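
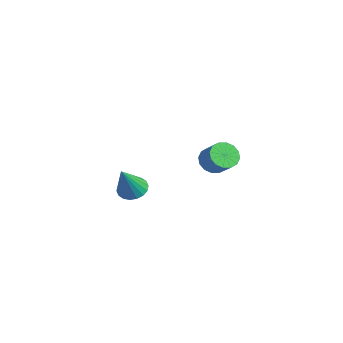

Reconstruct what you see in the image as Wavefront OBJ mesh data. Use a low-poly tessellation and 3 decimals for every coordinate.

v 1.618 -2.841 -1.08
v 2.089 -3.186 -1.43
v 2.162 -3.599 0.4
v 2.235 -2.931 -1.353
v 2.258 -2.659 -1.222
v 2.154 -2.423 -1.064
v 1.945 -2.27 -0.908
v 1.67 -2.23 -0.787
v 1.386 -2.311 -0.724
v 1.147 -2.497 -0.731
v 1.002 -2.751 -0.808
v 0.979 -3.023 -0.939
v 1.082 -3.259 -1.097
v 1.292 -3.412 -1.253
v 1.566 -3.452 -1.374
v 1.851 -3.372 -1.437
v -1.685 2.699 -2.483
v -1.314 3.111 -2.972
v -0.444 3.213 -2.227
v -0.815 2.801 -1.737
v -1.519 3.362 -2.767
v -0.649 3.464 -2.022
v -1.768 3.434 -2.486
v -0.899 3.536 -1.74
v -1.996 3.31 -2.204
v -1.126 3.412 -1.458
v -2.14 3.022 -1.996
v -1.27 3.124 -1.251
v -2.162 2.647 -1.919
v -1.292 2.749 -1.174
v -2.056 2.287 -1.993
v -1.186 2.389 -1.248
v -1.851 2.036 -2.198
v -0.981 2.138 -1.453
v -1.601 1.964 -2.48
v -0.732 2.066 -1.734
v -1.374 2.088 -2.762
v -0.504 2.19 -2.016
v -1.23 2.376 -2.969
v -0.36 2.478 -2.224
v -1.208 2.751 -3.046
v -0.338 2.853 -2.301
f 2 1 4
f 2 4 3
f 4 1 5
f 4 5 3
f 5 1 6
f 5 6 3
f 6 1 7
f 6 7 3
f 7 1 8
f 7 8 3
f 8 1 9
f 8 9 3
f 9 1 10
f 9 10 3
f 10 1 11
f 10 11 3
f 11 1 12
f 11 12 3
f 12 1 13
f 12 13 3
f 13 1 14
f 13 14 3
f 14 1 15
f 14 15 3
f 15 1 16
f 15 16 3
f 16 1 2
f 16 2 3
f 18 17 21
f 18 21 19
f 19 21 22
f 19 22 20
f 21 17 23
f 21 23 22
f 22 23 24
f 22 24 20
f 23 17 25
f 23 25 24
f 24 25 26
f 24 26 20
f 25 17 27
f 25 27 26
f 26 27 28
f 26 28 20
f 27 17 29
f 27 29 28
f 28 29 30
f 28 30 20
f 29 17 31
f 29 31 30
f 30 31 32
f 30 32 20
f 31 17 33
f 31 33 32
f 32 33 34
f 32 34 20
f 33 17 35
f 33 35 34
f 34 35 36
f 34 36 20
f 35 17 37
f 35 37 36
f 36 37 38
f 36 38 20
f 37 17 39
f 37 39 38
f 38 39 40
f 38 40 20
f 39 17 41
f 39 41 40
f 40 41 42
f 40 42 20
f 41 17 18
f 41 18 42
f 42 18 19
f 42 19 20



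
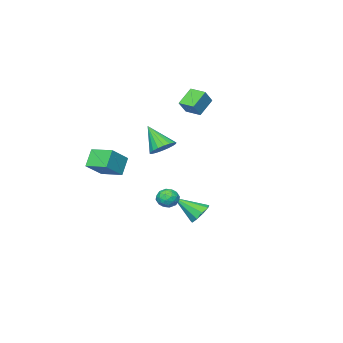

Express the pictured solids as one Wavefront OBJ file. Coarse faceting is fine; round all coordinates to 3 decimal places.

v 3.058 0.878 -1.537
v 3.391 0.555 -1.965
v 2.269 0.245 -1.675
v 2.602 -0.078 -2.103
v 2.766 -0.099 -1.494
v 3.253 0.292 -1.409
v 2.407 0.508 -2.231
v 2.894 0.899 -2.146
v 2.989 0.327 -2.394
v 3.211 -0.049 -1.938
v 2.449 0.849 -1.702
v 2.671 0.473 -1.246
v 3.294 0.772 -1.739
v 2.366 0.028 -1.901
v 2.462 0.015 -1.543
v 2.658 -0.174 -1.794
v 3.213 0.617 -1.412
v 3.409 0.428 -1.664
v 3.041 0.043 -1.386
v 2.251 0.372 -1.976
v 2.447 0.183 -2.228
v 3.002 0.974 -1.846
v 3.198 0.785 -2.097
v 2.619 0.757 -2.254
v 3.253 0.448 -2.243
v 2.789 0.076 -2.323
v 2.674 0.42 -2.399
v 2.961 0.65 -2.349
v 3.383 0.228 -1.975
v 2.92 -0.145 -2.055
v 3.016 -0.157 -1.698
v 3.302 0.073 -1.648
v 3.147 0.093 -2.227
v 2.74 0.945 -1.585
v 2.277 0.572 -1.665
v 2.358 0.727 -1.992
v 2.644 0.957 -1.942
v 2.871 0.724 -1.317
v 2.407 0.352 -1.397
v 2.699 0.15 -1.291
v 2.986 0.38 -1.241
v 2.513 0.707 -1.413
v -1.164 -1.154 -4.469
v -0.872 -1.506 -5.051
v -0.376 -2.286 -3.391
v -0.559 -1.14 -4.896
v -0.529 -0.781 -4.541
v -0.796 -0.596 -4.152
v -1.235 -0.673 -3.912
v -1.64 -0.975 -3.933
v -1.823 -1.361 -4.204
v -1.697 -1.65 -4.6
v -1.321 -1.708 -4.934
v 3.325 -3.783 -1.1
v 2.667 -4.038 -0.178
v 3.088 -2.518 -0.919
v 2.43 -2.772 0.002
v 4.49 -3.688 -0.242
v 3.832 -3.942 0.679
v 4.253 -2.422 -0.062
v 3.595 -2.677 0.86
v -3.914 -3.959 2.575
v -3.249 -3.837 3.339
v -4.01 -2.996 2.506
v -3.345 -2.875 3.269
v -2.975 -3.925 1.751
v -2.31 -3.804 2.514
v -3.071 -2.963 1.681
v -2.406 -2.841 2.445
v 0.299 -2.392 0.258
v 0.737 -1.9 0.657
v 0.321 -3.468 1.562
v 0.419 -1.805 0.741
v 0.077 -1.825 0.73
v -0.221 -1.958 0.625
v -0.416 -2.177 0.448
v -0.469 -2.439 0.233
v -0.371 -2.691 0.023
v -0.139 -2.884 -0.14
v 0.179 -2.98 -0.225
v 0.521 -2.959 -0.213
v 0.819 -2.826 -0.109
v 1.014 -2.607 0.069
v 1.067 -2.346 0.284
v 0.968 -2.093 0.494
f 1 38 17
f 38 12 41
f 17 41 6
f 38 41 17
f 1 17 13
f 17 6 18
f 13 18 2
f 17 18 13
f 1 13 22
f 13 2 23
f 22 23 8
f 13 23 22
f 1 22 34
f 22 8 37
f 34 37 11
f 22 37 34
f 1 34 38
f 34 11 42
f 38 42 12
f 34 42 38
f 2 18 29
f 18 6 32
f 29 32 10
f 18 32 29
f 6 41 19
f 41 12 40
f 19 40 5
f 41 40 19
f 12 42 39
f 42 11 35
f 39 35 3
f 42 35 39
f 11 37 36
f 37 8 24
f 36 24 7
f 37 24 36
f 8 23 28
f 23 2 25
f 28 25 9
f 23 25 28
f 4 30 16
f 30 10 31
f 16 31 5
f 30 31 16
f 4 16 14
f 16 5 15
f 14 15 3
f 16 15 14
f 4 14 21
f 14 3 20
f 21 20 7
f 14 20 21
f 4 21 26
f 21 7 27
f 26 27 9
f 21 27 26
f 4 26 30
f 26 9 33
f 30 33 10
f 26 33 30
f 5 31 19
f 31 10 32
f 19 32 6
f 31 32 19
f 3 15 39
f 15 5 40
f 39 40 12
f 15 40 39
f 7 20 36
f 20 3 35
f 36 35 11
f 20 35 36
f 9 27 28
f 27 7 24
f 28 24 8
f 27 24 28
f 10 33 29
f 33 9 25
f 29 25 2
f 33 25 29
f 44 43 46
f 44 46 45
f 46 43 47
f 46 47 45
f 47 43 48
f 47 48 45
f 48 43 49
f 48 49 45
f 49 43 50
f 49 50 45
f 50 43 51
f 50 51 45
f 51 43 52
f 51 52 45
f 52 43 53
f 52 53 45
f 53 43 44
f 53 44 45
f 55 57 54
f 58 55 54
f 54 57 56
f 56 58 54
f 55 61 57
f 59 55 58
f 59 61 55
f 57 61 56
f 60 58 56
f 56 61 60
f 60 59 58
f 61 59 60
f 63 65 62
f 66 63 62
f 62 65 64
f 64 66 62
f 63 69 65
f 67 63 66
f 67 69 63
f 65 69 64
f 68 66 64
f 64 69 68
f 68 67 66
f 69 67 68
f 71 70 73
f 71 73 72
f 73 70 74
f 73 74 72
f 74 70 75
f 74 75 72
f 75 70 76
f 75 76 72
f 76 70 77
f 76 77 72
f 77 70 78
f 77 78 72
f 78 70 79
f 78 79 72
f 79 70 80
f 79 80 72
f 80 70 81
f 80 81 72
f 81 70 82
f 81 82 72
f 82 70 83
f 82 83 72
f 83 70 84
f 83 84 72
f 84 70 85
f 84 85 72
f 85 70 71
f 85 71 72



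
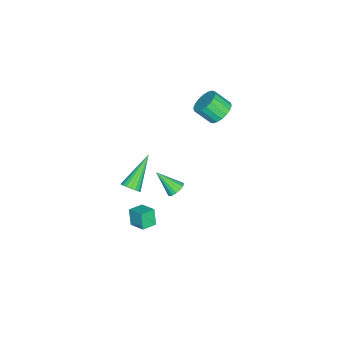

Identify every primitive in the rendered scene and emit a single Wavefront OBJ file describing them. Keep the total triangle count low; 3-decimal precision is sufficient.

v 3.826 1.191 0.002
v 4.172 1.115 0.422
v 2.234 1.529 1.378
v 4.188 1.356 0.382
v 4.132 1.564 0.266
v 4.016 1.698 0.098
v 3.861 1.732 -0.089
v 3.7 1.659 -0.258
v 3.563 1.493 -0.375
v 3.479 1.267 -0.418
v 3.463 1.026 -0.377
v 3.519 0.818 -0.261
v 3.635 0.684 -0.093
v 3.79 0.65 0.094
v 3.951 0.723 0.263
v 4.088 0.889 0.38
v -0.226 2.055 -3.842
v 0.035 2.378 -3.481
v -0.274 0.925 -2.798
v -0.219 2.428 -3.438
v -0.476 2.394 -3.488
v -0.675 2.281 -3.619
v -0.771 2.117 -3.801
v -0.742 1.939 -3.992
v -0.595 1.787 -4.149
v -0.364 1.697 -4.236
v -0.101 1.689 -4.233
v 0.134 1.765 -4.14
v 0.286 1.907 -3.979
v 0.321 2.083 -3.787
v 0.23 2.253 -3.607
v -0.951 4.168 2.851
v -0.235 4.026 2.577
v -0.092 3.21 3.375
v -0.809 3.352 3.649
v -0.179 4.27 2.817
v -0.036 3.454 3.615
v -0.276 4.494 3.064
v -0.133 3.678 3.861
v -0.506 4.654 3.269
v -0.363 3.838 4.066
v -0.825 4.717 3.391
v -0.682 3.901 4.188
v -1.169 4.672 3.406
v -1.026 3.855 4.203
v -1.47 4.527 3.311
v -1.327 3.71 4.108
v -1.668 4.31 3.125
v -1.525 3.494 3.923
v -1.724 4.066 2.885
v -1.581 3.25 3.683
v -1.627 3.842 2.639
v -1.484 3.026 3.436
v -1.397 3.682 2.434
v -1.254 2.866 3.231
v -1.078 3.619 2.312
v -0.935 2.803 3.109
v -0.734 3.665 2.297
v -0.591 2.848 3.094
v -0.433 3.81 2.392
v -0.29 2.993 3.189
v 3.442 1.718 -2.899
v 3.138 1.509 -1.992
v 3.843 2.54 -2.575
v 3.539 2.331 -1.668
v 4.161 1.309 -2.752
v 3.857 1.1 -1.845
v 4.562 2.131 -2.428
v 4.258 1.922 -1.521
f 2 1 4
f 2 4 3
f 4 1 5
f 4 5 3
f 5 1 6
f 5 6 3
f 6 1 7
f 6 7 3
f 7 1 8
f 7 8 3
f 8 1 9
f 8 9 3
f 9 1 10
f 9 10 3
f 10 1 11
f 10 11 3
f 11 1 12
f 11 12 3
f 12 1 13
f 12 13 3
f 13 1 14
f 13 14 3
f 14 1 15
f 14 15 3
f 15 1 16
f 15 16 3
f 16 1 2
f 16 2 3
f 18 17 20
f 18 20 19
f 20 17 21
f 20 21 19
f 21 17 22
f 21 22 19
f 22 17 23
f 22 23 19
f 23 17 24
f 23 24 19
f 24 17 25
f 24 25 19
f 25 17 26
f 25 26 19
f 26 17 27
f 26 27 19
f 27 17 28
f 27 28 19
f 28 17 29
f 28 29 19
f 29 17 30
f 29 30 19
f 30 17 31
f 30 31 19
f 31 17 18
f 31 18 19
f 33 32 36
f 33 36 34
f 34 36 37
f 34 37 35
f 36 32 38
f 36 38 37
f 37 38 39
f 37 39 35
f 38 32 40
f 38 40 39
f 39 40 41
f 39 41 35
f 40 32 42
f 40 42 41
f 41 42 43
f 41 43 35
f 42 32 44
f 42 44 43
f 43 44 45
f 43 45 35
f 44 32 46
f 44 46 45
f 45 46 47
f 45 47 35
f 46 32 48
f 46 48 47
f 47 48 49
f 47 49 35
f 48 32 50
f 48 50 49
f 49 50 51
f 49 51 35
f 50 32 52
f 50 52 51
f 51 52 53
f 51 53 35
f 52 32 54
f 52 54 53
f 53 54 55
f 53 55 35
f 54 32 56
f 54 56 55
f 55 56 57
f 55 57 35
f 56 32 58
f 56 58 57
f 57 58 59
f 57 59 35
f 58 32 60
f 58 60 59
f 59 60 61
f 59 61 35
f 60 32 33
f 60 33 61
f 61 33 34
f 61 34 35
f 63 65 62
f 66 63 62
f 62 65 64
f 64 66 62
f 63 69 65
f 67 63 66
f 67 69 63
f 65 69 64
f 68 66 64
f 64 69 68
f 68 67 66
f 69 67 68



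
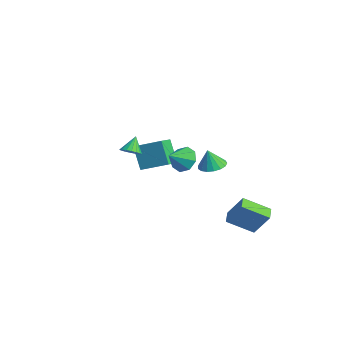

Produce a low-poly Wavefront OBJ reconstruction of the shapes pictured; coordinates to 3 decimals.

v 2.783 0.664 1.177
v 3.097 0.332 0.473
v 3.137 -0.284 1.783
v 3.526 0.693 0.787
v 3.52 1.037 1.33
v 3.082 1.163 1.784
v 2.468 0.997 1.882
v 2.039 0.636 1.567
v 2.046 0.291 1.024
v 2.484 0.166 0.571
v -3.017 0.928 -2.279
v -3.834 0.822 -0.861
v -1.975 2.152 -1.587
v -2.792 2.046 -0.169
v -2.348 0.174 -1.951
v -3.165 0.068 -0.533
v -1.306 1.398 -1.259
v -2.123 1.292 0.159
v 2.782 -2.186 2.228
v 3.13 -2.522 2.567
v 2.378 -1.754 3.072
v 3.276 -2.307 2.527
v 3.325 -2.069 2.428
v 3.266 -1.854 2.29
v 3.111 -1.704 2.139
v 2.891 -1.65 2.006
v 2.65 -1.702 1.917
v 2.434 -1.85 1.89
v 2.288 -2.065 1.929
v 2.239 -2.303 2.028
v 2.298 -2.518 2.167
v 2.453 -2.668 2.317
v 2.673 -2.722 2.45
v 2.914 -2.669 2.539
v 3.514 4.376 -3.895
v 3.034 3 -3.058
v 4.208 4.94 -2.568
v 3.728 3.565 -1.732
v 4.232 3.995 -4.108
v 3.752 2.62 -3.272
v 4.926 4.56 -2.782
v 4.446 3.184 -1.945
v -0.91 3.752 -1.568
v -0.131 3.536 -1.608
v -0.93 3.468 -0.392
v -0.118 3.912 -1.516
v -0.287 4.252 -1.437
v -0.598 4.478 -1.387
v -0.981 4.537 -1.379
v -1.348 4.416 -1.414
v -1.615 4.144 -1.485
v -1.72 3.781 -1.574
v -1.64 3.413 -1.662
v -1.392 3.121 -1.729
v -1.035 2.975 -1.758
v -0.648 3.006 -1.744
v -0.322 3.209 -1.69
f 2 1 4
f 2 4 3
f 4 1 5
f 4 5 3
f 5 1 6
f 5 6 3
f 6 1 7
f 6 7 3
f 7 1 8
f 7 8 3
f 8 1 9
f 8 9 3
f 9 1 10
f 9 10 3
f 10 1 2
f 10 2 3
f 12 14 11
f 15 12 11
f 11 14 13
f 13 15 11
f 12 18 14
f 16 12 15
f 16 18 12
f 14 18 13
f 17 15 13
f 13 18 17
f 17 16 15
f 18 16 17
f 20 19 22
f 20 22 21
f 22 19 23
f 22 23 21
f 23 19 24
f 23 24 21
f 24 19 25
f 24 25 21
f 25 19 26
f 25 26 21
f 26 19 27
f 26 27 21
f 27 19 28
f 27 28 21
f 28 19 29
f 28 29 21
f 29 19 30
f 29 30 21
f 30 19 31
f 30 31 21
f 31 19 32
f 31 32 21
f 32 19 33
f 32 33 21
f 33 19 34
f 33 34 21
f 34 19 20
f 34 20 21
f 36 38 35
f 39 36 35
f 35 38 37
f 37 39 35
f 36 42 38
f 40 36 39
f 40 42 36
f 38 42 37
f 41 39 37
f 37 42 41
f 41 40 39
f 42 40 41
f 44 43 46
f 44 46 45
f 46 43 47
f 46 47 45
f 47 43 48
f 47 48 45
f 48 43 49
f 48 49 45
f 49 43 50
f 49 50 45
f 50 43 51
f 50 51 45
f 51 43 52
f 51 52 45
f 52 43 53
f 52 53 45
f 53 43 54
f 53 54 45
f 54 43 55
f 54 55 45
f 55 43 56
f 55 56 45
f 56 43 57
f 56 57 45
f 57 43 44
f 57 44 45



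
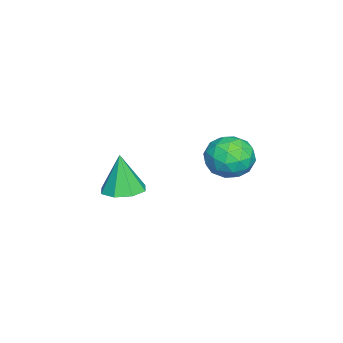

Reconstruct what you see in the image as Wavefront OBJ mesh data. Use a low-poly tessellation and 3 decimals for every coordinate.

v -2.85 -2.822 -2.76
v -2.084 -2.219 -2.589
v -3.11 -3.038 -0.84
v -2.741 -1.846 -2.636
v -3.463 -2.044 -2.755
v -3.825 -2.698 -2.878
v -3.617 -3.424 -2.932
v -2.959 -3.798 -2.885
v -2.238 -3.6 -2.765
v -1.875 -2.946 -2.643
v -2.003 2.801 0.249
v -1.207 2.878 1.025
v -1.933 1.002 0.355
v -1.137 1.079 1.131
v -2.179 1.398 1.367
v -2.222 2.509 1.302
v -0.918 1.371 0.078
v -0.961 2.482 0.013
v -0.537 1.994 0.92
v -1.316 2.01 1.717
v -1.824 1.87 -0.337
v -2.603 1.886 0.46
v -1.611 2.997 0.628
v -1.529 0.883 0.752
v -2.141 1.07 0.891
v -1.674 1.115 1.347
v -2.208 2.781 0.79
v -1.74 2.826 1.247
v -2.311 1.956 1.448
v -1.4 1.054 0.133
v -0.932 1.099 0.59
v -1.466 2.765 0.033
v -0.999 2.81 0.489
v -0.829 1.924 -0.068
v -0.749 2.523 1.022
v -0.708 1.465 1.085
v -0.579 1.637 0.466
v -0.605 2.29 0.427
v -1.207 2.533 1.491
v -1.166 1.475 1.553
v -1.779 1.663 1.692
v -1.804 2.316 1.653
v -0.813 2.013 1.429
v -1.974 2.405 -0.173
v -1.933 1.347 -0.111
v -1.336 1.564 -0.273
v -1.361 2.217 -0.312
v -2.432 2.415 0.295
v -2.391 1.357 0.358
v -2.535 1.59 0.953
v -2.561 2.243 0.914
v -2.327 1.867 -0.049
f 2 1 4
f 2 4 3
f 4 1 5
f 4 5 3
f 5 1 6
f 5 6 3
f 6 1 7
f 6 7 3
f 7 1 8
f 7 8 3
f 8 1 9
f 8 9 3
f 9 1 10
f 9 10 3
f 10 1 2
f 10 2 3
f 11 48 27
f 48 22 51
f 27 51 16
f 48 51 27
f 11 27 23
f 27 16 28
f 23 28 12
f 27 28 23
f 11 23 32
f 23 12 33
f 32 33 18
f 23 33 32
f 11 32 44
f 32 18 47
f 44 47 21
f 32 47 44
f 11 44 48
f 44 21 52
f 48 52 22
f 44 52 48
f 12 28 39
f 28 16 42
f 39 42 20
f 28 42 39
f 16 51 29
f 51 22 50
f 29 50 15
f 51 50 29
f 22 52 49
f 52 21 45
f 49 45 13
f 52 45 49
f 21 47 46
f 47 18 34
f 46 34 17
f 47 34 46
f 18 33 38
f 33 12 35
f 38 35 19
f 33 35 38
f 14 40 26
f 40 20 41
f 26 41 15
f 40 41 26
f 14 26 24
f 26 15 25
f 24 25 13
f 26 25 24
f 14 24 31
f 24 13 30
f 31 30 17
f 24 30 31
f 14 31 36
f 31 17 37
f 36 37 19
f 31 37 36
f 14 36 40
f 36 19 43
f 40 43 20
f 36 43 40
f 15 41 29
f 41 20 42
f 29 42 16
f 41 42 29
f 13 25 49
f 25 15 50
f 49 50 22
f 25 50 49
f 17 30 46
f 30 13 45
f 46 45 21
f 30 45 46
f 19 37 38
f 37 17 34
f 38 34 18
f 37 34 38
f 20 43 39
f 43 19 35
f 39 35 12
f 43 35 39



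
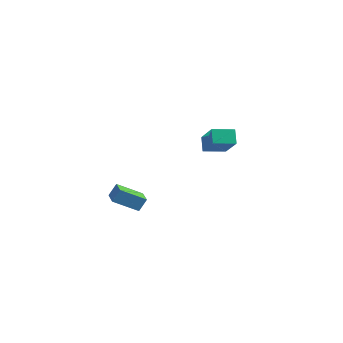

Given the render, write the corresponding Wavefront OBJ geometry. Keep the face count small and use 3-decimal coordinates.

v -0.693 -4.975 0.46
v -0.469 -4.582 1.261
v -1.778 -4.13 0.349
v -1.555 -3.737 1.15
v 0.255 -3.863 -0.35
v 0.478 -3.47 0.451
v -0.831 -3.018 -0.461
v -0.607 -2.625 0.34
v -0.987 2.825 1.89
v 0.516 1.974 3.153
v -1.468 3.259 2.754
v 0.035 2.409 4.017
v -0.215 3.971 1.743
v 1.288 3.121 3.006
v -0.696 4.406 2.607
v 0.807 3.555 3.87
f 2 4 1
f 5 2 1
f 1 4 3
f 3 5 1
f 2 8 4
f 6 2 5
f 6 8 2
f 4 8 3
f 7 5 3
f 3 8 7
f 7 6 5
f 8 6 7
f 10 12 9
f 13 10 9
f 9 12 11
f 11 13 9
f 10 16 12
f 14 10 13
f 14 16 10
f 12 16 11
f 15 13 11
f 11 16 15
f 15 14 13
f 16 14 15



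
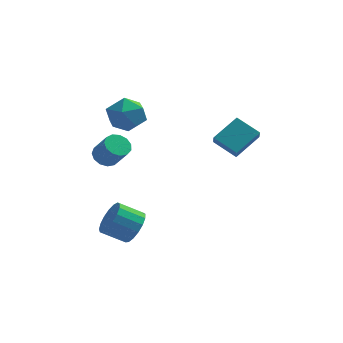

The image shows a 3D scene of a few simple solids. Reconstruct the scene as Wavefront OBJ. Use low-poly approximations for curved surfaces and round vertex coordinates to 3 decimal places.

v -2.206 -2.617 -3.082
v -1.77 -3.262 -2.455
v -2.999 -3.369 -1.711
v -3.434 -2.723 -2.338
v -1.687 -2.835 -2.255
v -2.915 -2.942 -1.512
v -1.722 -2.358 -2.246
v -2.951 -2.465 -1.502
v -1.869 -1.94 -2.427
v -3.097 -2.047 -1.684
v -2.092 -1.677 -2.759
v -3.321 -1.784 -2.015
v -2.342 -1.629 -3.165
v -3.57 -1.736 -2.421
v -2.56 -1.808 -3.551
v -3.789 -1.915 -2.808
v -2.697 -2.172 -3.83
v -3.926 -2.279 -3.087
v -2.722 -2.637 -3.938
v -3.951 -2.744 -3.194
v -2.628 -3.098 -3.849
v -3.857 -3.205 -3.106
v -2.438 -3.449 -3.585
v -3.666 -3.556 -2.841
v -2.194 -3.609 -3.205
v -3.423 -3.716 -2.462
v -1.953 -3.541 -2.797
v -3.182 -3.648 -2.054
v -2.512 3.78 2.21
v -2.092 3.09 1.339
v -4.148 2.77 2.221
v -3.728 2.08 1.35
v -3.252 2.02 2.437
v -2.241 2.645 2.43
v -3.999 3.215 1.13
v -2.988 3.84 1.123
v -3.011 2.741 0.671
v -2.549 2.002 1.479
v -3.691 3.858 2.081
v -3.229 3.119 2.889
v -3.858 -0.291 0.59
v -3.22 -0.244 0.218
v -2.524 -0.823 1.338
v -3.162 -0.869 1.71
v -3.26 0.114 0.428
v -2.564 -0.464 1.548
v -3.49 0.344 0.689
v -2.794 -0.235 1.809
v -3.837 0.372 0.919
v -3.141 -0.207 2.039
v -4.19 0.19 1.044
v -3.494 -0.389 2.164
v -4.438 -0.145 1.026
v -3.742 -0.724 2.146
v -4.502 -0.526 0.868
v -3.806 -1.104 1.989
v -4.361 -0.832 0.623
v -3.665 -1.411 1.743
v -4.061 -0.967 0.367
v -3.365 -1.545 1.487
v -3.696 -0.886 0.182
v -3 -1.465 1.302
v -3.383 -0.617 0.126
v -2.687 -1.195 1.246
v 1.276 3.512 -0.39
v 1.316 2.976 0.229
v 2.411 4.633 0.507
v 2.451 4.096 1.126
v 2.489 2.824 -1.066
v 2.529 2.287 -0.447
v 3.624 3.944 -0.169
v 3.664 3.408 0.45
f 2 1 5
f 2 5 3
f 3 5 6
f 3 6 4
f 5 1 7
f 5 7 6
f 6 7 8
f 6 8 4
f 7 1 9
f 7 9 8
f 8 9 10
f 8 10 4
f 9 1 11
f 9 11 10
f 10 11 12
f 10 12 4
f 11 1 13
f 11 13 12
f 12 13 14
f 12 14 4
f 13 1 15
f 13 15 14
f 14 15 16
f 14 16 4
f 15 1 17
f 15 17 16
f 16 17 18
f 16 18 4
f 17 1 19
f 17 19 18
f 18 19 20
f 18 20 4
f 19 1 21
f 19 21 20
f 20 21 22
f 20 22 4
f 21 1 23
f 21 23 22
f 22 23 24
f 22 24 4
f 23 1 25
f 23 25 24
f 24 25 26
f 24 26 4
f 25 1 27
f 25 27 26
f 26 27 28
f 26 28 4
f 27 1 2
f 27 2 28
f 28 2 3
f 28 3 4
f 29 40 34
f 29 34 30
f 29 30 36
f 29 36 39
f 29 39 40
f 30 34 38
f 34 40 33
f 40 39 31
f 39 36 35
f 36 30 37
f 32 38 33
f 32 33 31
f 32 31 35
f 32 35 37
f 32 37 38
f 33 38 34
f 31 33 40
f 35 31 39
f 37 35 36
f 38 37 30
f 42 41 45
f 42 45 43
f 43 45 46
f 43 46 44
f 45 41 47
f 45 47 46
f 46 47 48
f 46 48 44
f 47 41 49
f 47 49 48
f 48 49 50
f 48 50 44
f 49 41 51
f 49 51 50
f 50 51 52
f 50 52 44
f 51 41 53
f 51 53 52
f 52 53 54
f 52 54 44
f 53 41 55
f 53 55 54
f 54 55 56
f 54 56 44
f 55 41 57
f 55 57 56
f 56 57 58
f 56 58 44
f 57 41 59
f 57 59 58
f 58 59 60
f 58 60 44
f 59 41 61
f 59 61 60
f 60 61 62
f 60 62 44
f 61 41 63
f 61 63 62
f 62 63 64
f 62 64 44
f 63 41 42
f 63 42 64
f 64 42 43
f 64 43 44
f 66 68 65
f 69 66 65
f 65 68 67
f 67 69 65
f 66 72 68
f 70 66 69
f 70 72 66
f 68 72 67
f 71 69 67
f 67 72 71
f 71 70 69
f 72 70 71



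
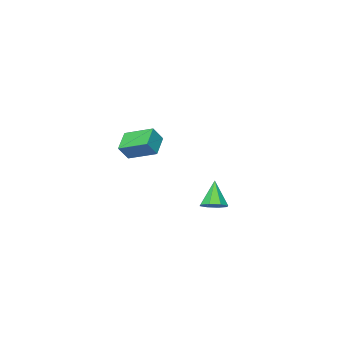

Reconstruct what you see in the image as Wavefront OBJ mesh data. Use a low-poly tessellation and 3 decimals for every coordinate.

v -2.441 -3.578 1.341
v -2.943 -2.382 1.842
v -1.651 -3.05 0.873
v -2.152 -1.854 1.373
v -1.988 -3.666 2.007
v -2.489 -2.47 2.507
v -1.197 -3.138 1.538
v -1.699 -1.942 2.039
v -1.237 2.459 0.296
v -0.944 1.977 0.207
v -1.743 1.961 1.324
v -0.725 2.263 0.453
v -0.805 2.663 0.607
v -1.138 2.944 0.578
v -1.529 2.94 0.384
v -1.748 2.654 0.138
v -1.668 2.254 -0.016
v -1.335 1.974 0.013
f 2 4 1
f 5 2 1
f 1 4 3
f 3 5 1
f 2 8 4
f 6 2 5
f 6 8 2
f 4 8 3
f 7 5 3
f 3 8 7
f 7 6 5
f 8 6 7
f 10 9 12
f 10 12 11
f 12 9 13
f 12 13 11
f 13 9 14
f 13 14 11
f 14 9 15
f 14 15 11
f 15 9 16
f 15 16 11
f 16 9 17
f 16 17 11
f 17 9 18
f 17 18 11
f 18 9 10
f 18 10 11



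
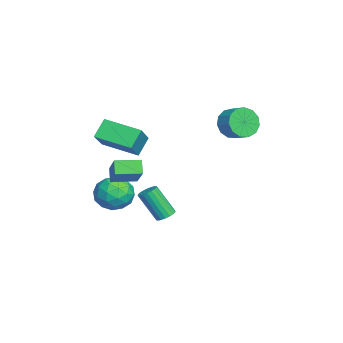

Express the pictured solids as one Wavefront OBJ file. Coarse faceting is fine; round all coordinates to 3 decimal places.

v -0.87 2.179 2.44
v -0.245 1.949 1.706
v 0.494 2.551 2.147
v -0.13 2.781 2.88
v -0.519 2.407 1.542
v 0.22 3.008 1.983
v -0.905 2.792 1.663
v -0.165 3.393 2.103
v -1.279 2.982 2.03
v -0.539 3.584 2.471
v -1.523 2.918 2.527
v -0.784 3.519 2.968
v -1.56 2.619 2.997
v -0.82 3.221 3.438
v -1.377 2.181 3.289
v -0.638 2.782 3.73
v -1.034 1.742 3.312
v -0.295 2.343 3.753
v -0.638 1.442 3.058
v 0.101 2.043 3.499
v -0.316 1.376 2.608
v 0.423 1.977 3.048
v -0.17 1.565 2.104
v 0.57 2.166 2.544
v -0.402 -3.631 -1.991
v 0.357 -3.322 -1.175
v 0.943 -4.578 -2.885
v 1.702 -4.269 -2.069
v 0.851 -5.01 -1.816
v 0.02 -4.425 -1.264
v 1.28 -3.475 -2.796
v 0.449 -2.89 -2.244
v 1.397 -3.226 -1.673
v 1.132 -4.175 -1.067
v 0.168 -3.725 -2.993
v -0.097 -4.674 -2.387
v -0.14 -3.394 -1.505
v 1.44 -4.506 -2.555
v 0.94 -4.942 -2.406
v 1.386 -4.761 -1.927
v -0.339 -4.042 -1.557
v 0.108 -3.86 -1.077
v 0.398 -4.852 -1.454
v 1.192 -4.04 -2.983
v 1.639 -3.858 -2.503
v -0.086 -3.139 -2.133
v 0.36 -2.958 -1.654
v 0.902 -3.048 -2.606
v 0.917 -3.155 -1.318
v 1.708 -3.712 -1.843
v 1.46 -3.245 -2.271
v 0.971 -2.901 -1.946
v 0.761 -3.713 -0.962
v 1.552 -4.27 -1.487
v 1.051 -4.705 -1.338
v 0.563 -4.361 -1.014
v 1.372 -3.656 -1.254
v -0.252 -3.63 -2.573
v 0.539 -4.187 -3.098
v 0.737 -3.539 -3.046
v 0.249 -3.195 -2.722
v -0.408 -4.188 -2.217
v 0.383 -4.745 -2.742
v 0.329 -4.999 -2.114
v -0.16 -4.655 -1.789
v -0.072 -4.244 -2.806
v 2.062 -1.221 -2.884
v 2.54 -1.007 -2.657
v 2.195 -1.966 -1.03
v 1.718 -2.179 -1.256
v 2.365 -0.835 -2.593
v 2.021 -1.794 -0.965
v 2.13 -0.739 -2.586
v 1.786 -1.698 -0.958
v 1.882 -0.739 -2.638
v 1.538 -1.698 -1.011
v 1.669 -0.834 -2.739
v 1.325 -1.793 -1.112
v 1.535 -1.005 -2.868
v 1.19 -1.964 -1.241
v 1.504 -1.219 -3.001
v 1.16 -2.178 -1.374
v 1.585 -1.434 -3.11
v 1.24 -2.393 -1.483
v 1.759 -1.606 -3.175
v 1.415 -2.565 -1.547
v 1.994 -1.702 -3.182
v 1.65 -2.661 -1.554
v 2.242 -1.702 -3.129
v 1.898 -2.661 -1.502
v 2.455 -1.607 -3.028
v 2.111 -2.566 -1.401
v 2.59 -1.436 -2.899
v 2.245 -2.395 -1.272
v 2.62 -1.222 -2.766
v 2.276 -2.181 -1.139
v 2.513 -4.032 -0.187
v 1.941 -4.096 0.492
v 2.281 -2.663 -0.253
v 1.708 -2.727 0.425
v 4.112 -3.693 1.195
v 3.539 -3.757 1.873
v 3.879 -2.324 1.128
v 3.307 -2.388 1.807
v -0.69 -4.079 2.218
v 0.709 -4.387 3.45
v 0.101 -2.158 1.799
v 1.501 -2.466 3.032
v 0.019 -4.574 1.288
v 1.419 -4.882 2.521
v 0.811 -2.653 0.87
v 2.21 -2.961 2.102
f 2 1 5
f 2 5 3
f 3 5 6
f 3 6 4
f 5 1 7
f 5 7 6
f 6 7 8
f 6 8 4
f 7 1 9
f 7 9 8
f 8 9 10
f 8 10 4
f 9 1 11
f 9 11 10
f 10 11 12
f 10 12 4
f 11 1 13
f 11 13 12
f 12 13 14
f 12 14 4
f 13 1 15
f 13 15 14
f 14 15 16
f 14 16 4
f 15 1 17
f 15 17 16
f 16 17 18
f 16 18 4
f 17 1 19
f 17 19 18
f 18 19 20
f 18 20 4
f 19 1 21
f 19 21 20
f 20 21 22
f 20 22 4
f 21 1 23
f 21 23 22
f 22 23 24
f 22 24 4
f 23 1 2
f 23 2 24
f 24 2 3
f 24 3 4
f 25 62 41
f 62 36 65
f 41 65 30
f 62 65 41
f 25 41 37
f 41 30 42
f 37 42 26
f 41 42 37
f 25 37 46
f 37 26 47
f 46 47 32
f 37 47 46
f 25 46 58
f 46 32 61
f 58 61 35
f 46 61 58
f 25 58 62
f 58 35 66
f 62 66 36
f 58 66 62
f 26 42 53
f 42 30 56
f 53 56 34
f 42 56 53
f 30 65 43
f 65 36 64
f 43 64 29
f 65 64 43
f 36 66 63
f 66 35 59
f 63 59 27
f 66 59 63
f 35 61 60
f 61 32 48
f 60 48 31
f 61 48 60
f 32 47 52
f 47 26 49
f 52 49 33
f 47 49 52
f 28 54 40
f 54 34 55
f 40 55 29
f 54 55 40
f 28 40 38
f 40 29 39
f 38 39 27
f 40 39 38
f 28 38 45
f 38 27 44
f 45 44 31
f 38 44 45
f 28 45 50
f 45 31 51
f 50 51 33
f 45 51 50
f 28 50 54
f 50 33 57
f 54 57 34
f 50 57 54
f 29 55 43
f 55 34 56
f 43 56 30
f 55 56 43
f 27 39 63
f 39 29 64
f 63 64 36
f 39 64 63
f 31 44 60
f 44 27 59
f 60 59 35
f 44 59 60
f 33 51 52
f 51 31 48
f 52 48 32
f 51 48 52
f 34 57 53
f 57 33 49
f 53 49 26
f 57 49 53
f 68 67 71
f 68 71 69
f 69 71 72
f 69 72 70
f 71 67 73
f 71 73 72
f 72 73 74
f 72 74 70
f 73 67 75
f 73 75 74
f 74 75 76
f 74 76 70
f 75 67 77
f 75 77 76
f 76 77 78
f 76 78 70
f 77 67 79
f 77 79 78
f 78 79 80
f 78 80 70
f 79 67 81
f 79 81 80
f 80 81 82
f 80 82 70
f 81 67 83
f 81 83 82
f 82 83 84
f 82 84 70
f 83 67 85
f 83 85 84
f 84 85 86
f 84 86 70
f 85 67 87
f 85 87 86
f 86 87 88
f 86 88 70
f 87 67 89
f 87 89 88
f 88 89 90
f 88 90 70
f 89 67 91
f 89 91 90
f 90 91 92
f 90 92 70
f 91 67 93
f 91 93 92
f 92 93 94
f 92 94 70
f 93 67 95
f 93 95 94
f 94 95 96
f 94 96 70
f 95 67 68
f 95 68 96
f 96 68 69
f 96 69 70
f 98 100 97
f 101 98 97
f 97 100 99
f 99 101 97
f 98 104 100
f 102 98 101
f 102 104 98
f 100 104 99
f 103 101 99
f 99 104 103
f 103 102 101
f 104 102 103
f 106 108 105
f 109 106 105
f 105 108 107
f 107 109 105
f 106 112 108
f 110 106 109
f 110 112 106
f 108 112 107
f 111 109 107
f 107 112 111
f 111 110 109
f 112 110 111



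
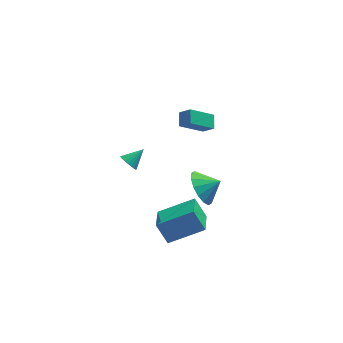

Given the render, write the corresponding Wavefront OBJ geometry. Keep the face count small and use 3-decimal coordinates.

v -0.356 3.179 -2.584
v 0.193 2.784 -1.99
v -0.224 3.98 -2.174
v 0.324 3.586 -1.579
v 1.016 3.494 -3.641
v 1.564 3.1 -3.046
v 1.147 4.296 -3.23
v 1.696 3.901 -2.636
v -0.271 -3.513 -0.953
v 0.242 -2.975 -1.736
v 0.691 -3.607 -0.387
v 0.07 -2.581 -1.379
v -0.193 -2.437 -0.907
v -0.477 -2.581 -0.448
v -0.706 -2.975 -0.124
v -0.818 -3.513 -0.022
v -0.784 -4.051 -0.169
v -0.612 -4.445 -0.526
v -0.349 -4.589 -0.998
v -0.065 -4.445 -1.458
v 0.164 -4.052 -1.782
v 0.276 -3.514 -1.884
v -3.423 1.336 -3.517
v -3.223 1.605 -4.015
v -2.517 1.804 -2.903
v -3.367 1.769 -3.929
v -3.518 1.867 -3.78
v -3.655 1.884 -3.591
v -3.757 1.818 -3.391
v -3.808 1.679 -3.21
v -3.8 1.487 -3.076
v -3.735 1.272 -3.009
v -3.622 1.067 -3.019
v -3.479 0.903 -3.106
v -3.327 0.805 -3.255
v -3.19 0.788 -3.444
v -3.088 0.854 -3.644
v -3.037 0.994 -3.825
v -3.045 1.186 -3.959
v -3.111 1.4 -4.026
v -2.142 -4.278 -4.746
v -2.678 -3.748 -3.614
v -1.83 -2.824 -5.279
v -2.366 -2.294 -4.147
v -0.194 -4.346 -3.793
v -0.73 -3.816 -2.661
v 0.118 -2.892 -4.326
v -0.418 -2.362 -3.194
f 2 4 1
f 5 2 1
f 1 4 3
f 3 5 1
f 2 8 4
f 6 2 5
f 6 8 2
f 4 8 3
f 7 5 3
f 3 8 7
f 7 6 5
f 8 6 7
f 10 9 12
f 10 12 11
f 12 9 13
f 12 13 11
f 13 9 14
f 13 14 11
f 14 9 15
f 14 15 11
f 15 9 16
f 15 16 11
f 16 9 17
f 16 17 11
f 17 9 18
f 17 18 11
f 18 9 19
f 18 19 11
f 19 9 20
f 19 20 11
f 20 9 21
f 20 21 11
f 21 9 22
f 21 22 11
f 22 9 10
f 22 10 11
f 24 23 26
f 24 26 25
f 26 23 27
f 26 27 25
f 27 23 28
f 27 28 25
f 28 23 29
f 28 29 25
f 29 23 30
f 29 30 25
f 30 23 31
f 30 31 25
f 31 23 32
f 31 32 25
f 32 23 33
f 32 33 25
f 33 23 34
f 33 34 25
f 34 23 35
f 34 35 25
f 35 23 36
f 35 36 25
f 36 23 37
f 36 37 25
f 37 23 38
f 37 38 25
f 38 23 39
f 38 39 25
f 39 23 40
f 39 40 25
f 40 23 24
f 40 24 25
f 42 44 41
f 45 42 41
f 41 44 43
f 43 45 41
f 42 48 44
f 46 42 45
f 46 48 42
f 44 48 43
f 47 45 43
f 43 48 47
f 47 46 45
f 48 46 47



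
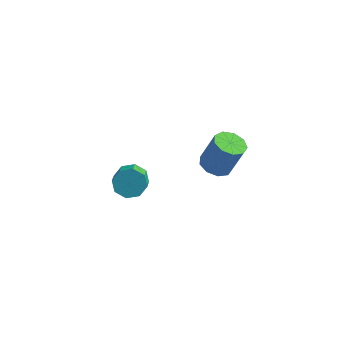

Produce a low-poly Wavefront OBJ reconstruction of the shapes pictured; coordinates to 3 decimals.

v -1.348 2.843 -2.983
v -0.72 3.136 -3.084
v -0.265 2.35 -2.538
v -0.892 2.057 -2.437
v -0.958 3.31 -2.637
v -0.502 2.524 -2.09
v -1.424 3.21 -2.392
v -0.968 2.424 -1.846
v -1.845 2.895 -2.493
v -1.39 2.109 -1.947
v -1.975 2.55 -2.882
v -1.52 1.764 -2.336
v -1.738 2.376 -3.33
v -1.282 1.59 -2.783
v -1.272 2.476 -3.574
v -0.816 1.69 -3.028
v -0.85 2.791 -3.473
v -0.395 2.005 -2.927
v 3.243 1.658 1.161
v 3.771 1.972 0.921
v 4.266 2.177 2.279
v 3.737 1.862 2.519
v 3.438 2.267 0.998
v 3.932 2.471 2.356
v 3.013 2.276 1.151
v 3.508 2.481 2.51
v 2.696 1.996 1.309
v 3.191 2.201 2.667
v 2.635 1.558 1.397
v 3.129 1.763 2.756
v 2.858 1.166 1.375
v 3.353 1.371 2.733
v 3.261 1.004 1.253
v 3.756 1.209 2.611
v 3.656 1.148 1.087
v 4.15 1.353 2.445
v 3.857 1.53 0.956
v 4.352 1.735 2.314
f 2 1 5
f 2 5 3
f 3 5 6
f 3 6 4
f 5 1 7
f 5 7 6
f 6 7 8
f 6 8 4
f 7 1 9
f 7 9 8
f 8 9 10
f 8 10 4
f 9 1 11
f 9 11 10
f 10 11 12
f 10 12 4
f 11 1 13
f 11 13 12
f 12 13 14
f 12 14 4
f 13 1 15
f 13 15 14
f 14 15 16
f 14 16 4
f 15 1 17
f 15 17 16
f 16 17 18
f 16 18 4
f 17 1 2
f 17 2 18
f 18 2 3
f 18 3 4
f 20 19 23
f 20 23 21
f 21 23 24
f 21 24 22
f 23 19 25
f 23 25 24
f 24 25 26
f 24 26 22
f 25 19 27
f 25 27 26
f 26 27 28
f 26 28 22
f 27 19 29
f 27 29 28
f 28 29 30
f 28 30 22
f 29 19 31
f 29 31 30
f 30 31 32
f 30 32 22
f 31 19 33
f 31 33 32
f 32 33 34
f 32 34 22
f 33 19 35
f 33 35 34
f 34 35 36
f 34 36 22
f 35 19 37
f 35 37 36
f 36 37 38
f 36 38 22
f 37 19 20
f 37 20 38
f 38 20 21
f 38 21 22



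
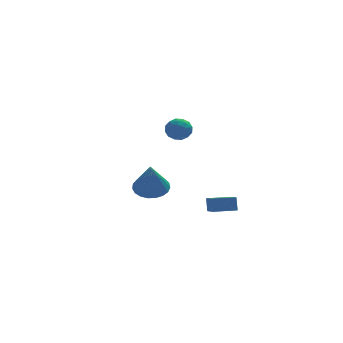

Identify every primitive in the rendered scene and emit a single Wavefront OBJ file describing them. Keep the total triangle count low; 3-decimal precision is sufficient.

v -2.075 -1.745 -1.1
v -1.274 -1.237 -0.754
v -2.245 -2.755 0.78
v -1.591 -0.984 -0.647
v -1.992 -0.862 -0.617
v -2.407 -0.893 -0.672
v -2.765 -1.071 -0.8
v -3.004 -1.366 -0.98
v -3.082 -1.726 -1.18
v -2.986 -2.09 -1.367
v -2.733 -2.394 -1.508
v -2.366 -2.586 -1.578
v -1.948 -2.633 -1.565
v -1.553 -2.526 -1.472
v -1.248 -2.284 -1.314
v -1.086 -1.949 -1.12
v -1.095 -1.578 -0.922
v -0.262 4.267 1.547
v 0.477 4.541 1.285
v -0.097 3.139 0.835
v 0.642 3.413 0.573
v 0.536 3.201 1.369
v 0.434 3.898 1.809
v -0.054 3.782 0.311
v -0.156 4.479 0.751
v 0.606 4.241 0.521
v 0.97 3.881 1.175
v -0.59 3.799 0.945
v -0.226 3.439 1.599
v 0.093 4.503 1.478
v 0.287 3.177 0.642
v 0.224 3.052 1.11
v 0.659 3.213 0.956
v 0.068 4.125 1.786
v 0.502 4.286 1.632
v 0.537 3.498 1.682
v -0.122 3.394 0.488
v 0.312 3.555 0.334
v -0.279 4.467 1.164
v 0.156 4.628 1.01
v -0.157 4.182 0.438
v 0.603 4.487 0.875
v 0.7 3.824 0.457
v 0.291 4.042 0.303
v 0.231 4.451 0.561
v 0.818 4.276 1.26
v 0.914 3.613 0.841
v 0.852 3.488 1.309
v 0.792 3.898 1.568
v 0.893 4.1 0.811
v -0.534 4.067 1.279
v -0.438 3.404 0.86
v -0.412 3.782 0.552
v -0.472 4.192 0.811
v -0.32 3.856 1.663
v -0.223 3.193 1.245
v 0.149 3.229 1.559
v 0.089 3.638 1.817
v -0.513 3.58 1.309
v 0.81 -4.448 -1.989
v 0.793 -4.136 -1.177
v 0.787 -2.749 -2.642
v 0.77 -2.437 -1.83
v 2.11 -4.423 -1.97
v 2.093 -4.111 -1.158
v 2.087 -2.724 -2.623
v 2.07 -2.412 -1.811
f 2 1 4
f 2 4 3
f 4 1 5
f 4 5 3
f 5 1 6
f 5 6 3
f 6 1 7
f 6 7 3
f 7 1 8
f 7 8 3
f 8 1 9
f 8 9 3
f 9 1 10
f 9 10 3
f 10 1 11
f 10 11 3
f 11 1 12
f 11 12 3
f 12 1 13
f 12 13 3
f 13 1 14
f 13 14 3
f 14 1 15
f 14 15 3
f 15 1 16
f 15 16 3
f 16 1 17
f 16 17 3
f 17 1 2
f 17 2 3
f 18 55 34
f 55 29 58
f 34 58 23
f 55 58 34
f 18 34 30
f 34 23 35
f 30 35 19
f 34 35 30
f 18 30 39
f 30 19 40
f 39 40 25
f 30 40 39
f 18 39 51
f 39 25 54
f 51 54 28
f 39 54 51
f 18 51 55
f 51 28 59
f 55 59 29
f 51 59 55
f 19 35 46
f 35 23 49
f 46 49 27
f 35 49 46
f 23 58 36
f 58 29 57
f 36 57 22
f 58 57 36
f 29 59 56
f 59 28 52
f 56 52 20
f 59 52 56
f 28 54 53
f 54 25 41
f 53 41 24
f 54 41 53
f 25 40 45
f 40 19 42
f 45 42 26
f 40 42 45
f 21 47 33
f 47 27 48
f 33 48 22
f 47 48 33
f 21 33 31
f 33 22 32
f 31 32 20
f 33 32 31
f 21 31 38
f 31 20 37
f 38 37 24
f 31 37 38
f 21 38 43
f 38 24 44
f 43 44 26
f 38 44 43
f 21 43 47
f 43 26 50
f 47 50 27
f 43 50 47
f 22 48 36
f 48 27 49
f 36 49 23
f 48 49 36
f 20 32 56
f 32 22 57
f 56 57 29
f 32 57 56
f 24 37 53
f 37 20 52
f 53 52 28
f 37 52 53
f 26 44 45
f 44 24 41
f 45 41 25
f 44 41 45
f 27 50 46
f 50 26 42
f 46 42 19
f 50 42 46
f 61 63 60
f 64 61 60
f 60 63 62
f 62 64 60
f 61 67 63
f 65 61 64
f 65 67 61
f 63 67 62
f 66 64 62
f 62 67 66
f 66 65 64
f 67 65 66



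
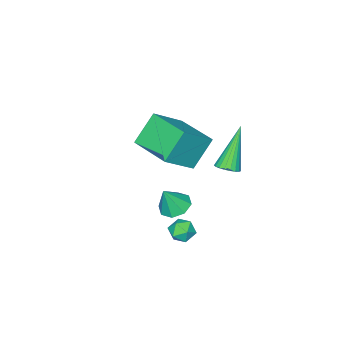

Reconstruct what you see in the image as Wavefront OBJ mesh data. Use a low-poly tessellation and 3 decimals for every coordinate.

v -4.343 -2.367 -1.505
v -2.831 -2.631 -0.318
v -4.012 -0.254 -1.458
v -2.5 -0.517 -0.271
v -3.28 -2.503 -2.889
v -1.768 -2.766 -1.702
v -2.949 -0.389 -2.842
v -1.437 -0.653 -1.655
v 1.993 3.142 -0.248
v 2.562 3.507 -0.467
v 2.507 2.998 0.848
v 2.182 3.827 -0.247
v 1.691 3.746 -0.028
v 1.377 3.311 0.062
v 1.424 2.778 -0.03
v 1.804 2.458 -0.25
v 2.295 2.539 -0.469
v 2.609 2.973 -0.559
v 0.585 2.506 -3.231
v 0.977 2.074 -3.497
v -0.237 1.966 -3.563
v 0.155 1.534 -3.829
v 0.116 1.581 -3.191
v 0.624 1.915 -2.985
v 0.116 2.125 -4.075
v 0.624 2.459 -3.869
v 0.687 1.838 -4.019
v 0.687 1.502 -3.472
v 0.053 2.538 -3.588
v 0.053 2.202 -3.041
v -1.15 3.1 0.155
v -0.804 2.683 0.297
v -2.21 2.86 2.045
v -0.693 2.869 0.382
v -0.661 3.095 0.429
v -0.714 3.322 0.428
v -0.842 3.51 0.38
v -1.023 3.628 0.293
v -1.226 3.654 0.183
v -1.416 3.585 0.067
v -1.56 3.431 -0.033
v -1.633 3.221 -0.101
v -1.622 2.989 -0.124
v -1.53 2.777 -0.099
v -1.372 2.621 -0.03
v -1.175 2.547 0.071
v -0.974 2.569 0.186
f 2 4 1
f 5 2 1
f 1 4 3
f 3 5 1
f 2 8 4
f 6 2 5
f 6 8 2
f 4 8 3
f 7 5 3
f 3 8 7
f 7 6 5
f 8 6 7
f 10 9 12
f 10 12 11
f 12 9 13
f 12 13 11
f 13 9 14
f 13 14 11
f 14 9 15
f 14 15 11
f 15 9 16
f 15 16 11
f 16 9 17
f 16 17 11
f 17 9 18
f 17 18 11
f 18 9 10
f 18 10 11
f 19 30 24
f 19 24 20
f 19 20 26
f 19 26 29
f 19 29 30
f 20 24 28
f 24 30 23
f 30 29 21
f 29 26 25
f 26 20 27
f 22 28 23
f 22 23 21
f 22 21 25
f 22 25 27
f 22 27 28
f 23 28 24
f 21 23 30
f 25 21 29
f 27 25 26
f 28 27 20
f 32 31 34
f 32 34 33
f 34 31 35
f 34 35 33
f 35 31 36
f 35 36 33
f 36 31 37
f 36 37 33
f 37 31 38
f 37 38 33
f 38 31 39
f 38 39 33
f 39 31 40
f 39 40 33
f 40 31 41
f 40 41 33
f 41 31 42
f 41 42 33
f 42 31 43
f 42 43 33
f 43 31 44
f 43 44 33
f 44 31 45
f 44 45 33
f 45 31 46
f 45 46 33
f 46 31 47
f 46 47 33
f 47 31 32
f 47 32 33



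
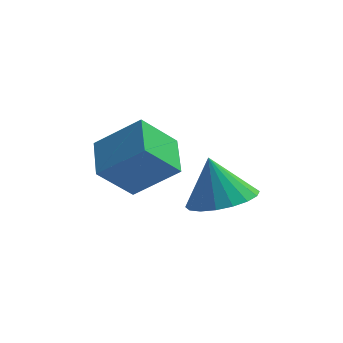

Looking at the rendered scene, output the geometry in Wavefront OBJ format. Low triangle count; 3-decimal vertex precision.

v -4.116 1.316 1.791
v -2.84 1.222 2.832
v -4.312 2.572 2.145
v -3.036 2.478 3.186
v -3.204 1.762 0.714
v -1.928 1.668 1.755
v -3.4 3.018 1.068
v -2.124 2.924 2.109
v -0.867 2.225 0.324
v 0.052 1.962 0.68
v -1.273 2.635 1.676
v 0.109 2.398 0.564
v -0.028 2.799 0.402
v -0.331 3.086 0.223
v -0.74 3.203 0.065
v -1.174 3.126 -0.042
v -1.548 2.871 -0.076
v -1.787 2.487 -0.031
v -1.843 2.052 0.084
v -1.707 1.651 0.246
v -1.404 1.363 0.425
v -0.995 1.246 0.583
v -0.56 1.323 0.69
v -0.187 1.579 0.724
f 2 4 1
f 5 2 1
f 1 4 3
f 3 5 1
f 2 8 4
f 6 2 5
f 6 8 2
f 4 8 3
f 7 5 3
f 3 8 7
f 7 6 5
f 8 6 7
f 10 9 12
f 10 12 11
f 12 9 13
f 12 13 11
f 13 9 14
f 13 14 11
f 14 9 15
f 14 15 11
f 15 9 16
f 15 16 11
f 16 9 17
f 16 17 11
f 17 9 18
f 17 18 11
f 18 9 19
f 18 19 11
f 19 9 20
f 19 20 11
f 20 9 21
f 20 21 11
f 21 9 22
f 21 22 11
f 22 9 23
f 22 23 11
f 23 9 24
f 23 24 11
f 24 9 10
f 24 10 11



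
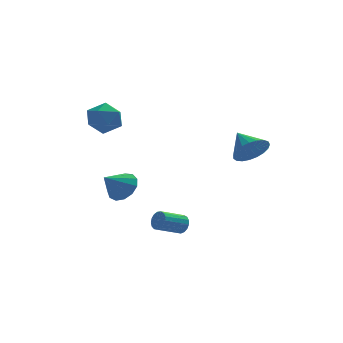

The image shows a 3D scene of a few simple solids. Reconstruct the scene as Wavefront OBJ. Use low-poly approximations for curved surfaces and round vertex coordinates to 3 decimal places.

v -1.217 1.328 -2.494
v -0.727 1.591 -1.825
v -2.103 0.772 -1.626
v -1.043 1.954 -1.916
v -1.415 2.119 -2.19
v -1.724 2.032 -2.56
v -1.872 1.722 -2.91
v -1.812 1.287 -3.128
v -1.563 0.865 -3.144
v -1.204 0.59 -2.955
v -0.85 0.55 -2.619
v -0.611 0.756 -2.243
v -0.566 1.145 -1.947
v 3.789 -3.897 1.589
v 4.13 -3.351 0.99
v 3.331 -2.863 2.271
v 3.795 -3.411 0.856
v 3.458 -3.555 0.849
v 3.179 -3.758 0.97
v 3.005 -3.986 1.198
v 2.967 -4.197 1.494
v 3.071 -4.357 1.806
v 3.298 -4.438 2.081
v 3.611 -4.425 2.271
v 3.954 -4.32 2.343
v 4.269 -4.143 2.285
v 4.5 -3.923 2.106
v 4.609 -3.698 1.838
v 4.576 -3.508 1.527
v 4.406 -3.386 1.227
v 0.902 -3.253 -2.923
v 1.179 -3.503 -2.575
v 0.114 -3.977 -2.069
v -0.162 -3.727 -2.417
v 1.133 -3.288 -2.469
v 0.069 -3.762 -1.964
v 1.034 -3.064 -2.468
v -0.03 -3.538 -1.962
v 0.905 -2.884 -2.57
v -0.159 -3.358 -2.065
v 0.776 -2.789 -2.754
v -0.289 -3.263 -2.248
v 0.675 -2.8 -2.976
v -0.389 -3.273 -2.47
v 0.626 -2.914 -3.186
v -0.438 -3.388 -2.68
v 0.641 -3.107 -3.335
v -0.423 -3.58 -2.83
v 0.715 -3.332 -3.391
v -0.349 -3.806 -2.885
v 0.832 -3.54 -3.339
v -0.232 -4.014 -2.833
v 0.966 -3.682 -3.191
v -0.099 -4.156 -2.686
v 1.084 -3.726 -2.982
v 0.02 -4.2 -2.477
v 1.161 -3.661 -2.76
v 0.097 -4.135 -2.254
v -2.595 1.879 1.272
v -2.071 2.349 1.905
v -1.909 0.571 1.675
v -1.385 1.041 2.308
v -2.316 0.938 2.447
v -2.74 1.746 2.198
v -1.24 1.174 1.382
v -1.664 1.982 1.133
v -1.234 1.913 1.973
v -1.899 1.767 2.631
v -2.081 1.153 0.949
v -2.746 1.007 1.607
f 2 1 4
f 2 4 3
f 4 1 5
f 4 5 3
f 5 1 6
f 5 6 3
f 6 1 7
f 6 7 3
f 7 1 8
f 7 8 3
f 8 1 9
f 8 9 3
f 9 1 10
f 9 10 3
f 10 1 11
f 10 11 3
f 11 1 12
f 11 12 3
f 12 1 13
f 12 13 3
f 13 1 2
f 13 2 3
f 15 14 17
f 15 17 16
f 17 14 18
f 17 18 16
f 18 14 19
f 18 19 16
f 19 14 20
f 19 20 16
f 20 14 21
f 20 21 16
f 21 14 22
f 21 22 16
f 22 14 23
f 22 23 16
f 23 14 24
f 23 24 16
f 24 14 25
f 24 25 16
f 25 14 26
f 25 26 16
f 26 14 27
f 26 27 16
f 27 14 28
f 27 28 16
f 28 14 29
f 28 29 16
f 29 14 30
f 29 30 16
f 30 14 15
f 30 15 16
f 32 31 35
f 32 35 33
f 33 35 36
f 33 36 34
f 35 31 37
f 35 37 36
f 36 37 38
f 36 38 34
f 37 31 39
f 37 39 38
f 38 39 40
f 38 40 34
f 39 31 41
f 39 41 40
f 40 41 42
f 40 42 34
f 41 31 43
f 41 43 42
f 42 43 44
f 42 44 34
f 43 31 45
f 43 45 44
f 44 45 46
f 44 46 34
f 45 31 47
f 45 47 46
f 46 47 48
f 46 48 34
f 47 31 49
f 47 49 48
f 48 49 50
f 48 50 34
f 49 31 51
f 49 51 50
f 50 51 52
f 50 52 34
f 51 31 53
f 51 53 52
f 52 53 54
f 52 54 34
f 53 31 55
f 53 55 54
f 54 55 56
f 54 56 34
f 55 31 57
f 55 57 56
f 56 57 58
f 56 58 34
f 57 31 32
f 57 32 58
f 58 32 33
f 58 33 34
f 59 70 64
f 59 64 60
f 59 60 66
f 59 66 69
f 59 69 70
f 60 64 68
f 64 70 63
f 70 69 61
f 69 66 65
f 66 60 67
f 62 68 63
f 62 63 61
f 62 61 65
f 62 65 67
f 62 67 68
f 63 68 64
f 61 63 70
f 65 61 69
f 67 65 66
f 68 67 60



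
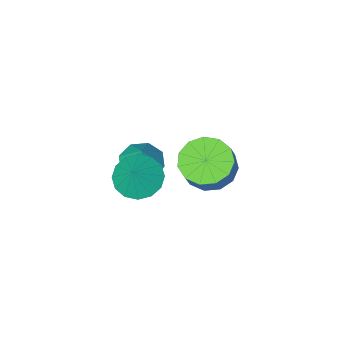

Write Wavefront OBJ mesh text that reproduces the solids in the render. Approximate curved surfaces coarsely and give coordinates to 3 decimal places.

v 3.477 0.082 3.28
v 3.856 0.709 2.792
v 3.923 0.498 4.16
v 3.453 0.882 2.914
v 3.056 0.841 3.135
v 2.773 0.597 3.394
v 2.678 0.215 3.623
v 2.797 -0.203 3.76
v 3.098 -0.544 3.768
v 3.501 -0.718 3.646
v 3.898 -0.677 3.426
v 4.182 -0.433 3.166
v 4.277 -0.05 2.938
v 4.158 0.367 2.801
v -0.49 -1.789 0.019
v 0.115 -2.596 0.076
v 0.554 -2.198 1.039
v -0.05 -1.391 0.981
v 0.402 -2.201 -0.217
v 0.841 -1.804 0.745
v 0.405 -1.676 -0.436
v 0.844 -1.279 0.526
v 0.125 -1.186 -0.51
v 0.564 -0.789 0.452
v -0.351 -0.888 -0.417
v 0.088 -0.491 0.546
v -0.87 -0.876 -0.185
v -0.431 -0.478 0.778
v -1.269 -1.153 0.112
v -0.83 -0.756 1.074
v -1.42 -1.632 0.379
v -0.981 -1.235 1.341
v -1.276 -2.161 0.531
v -0.837 -1.764 1.494
v -0.882 -2.572 0.521
v -0.443 -2.175 1.484
v -0.364 -2.734 0.352
v 0.075 -2.337 1.314
v 2.537 -1.331 2.386
v 3.091 -1.9 2.481
v 2.783 -0.909 3.494
v 3.321 -1.389 2.235
v 3.091 -0.843 2.078
v 2.537 -0.583 2.102
v 1.983 -0.762 2.292
v 1.754 -1.273 2.538
v 1.984 -1.819 2.695
v 2.538 -2.079 2.671
f 2 1 4
f 2 4 3
f 4 1 5
f 4 5 3
f 5 1 6
f 5 6 3
f 6 1 7
f 6 7 3
f 7 1 8
f 7 8 3
f 8 1 9
f 8 9 3
f 9 1 10
f 9 10 3
f 10 1 11
f 10 11 3
f 11 1 12
f 11 12 3
f 12 1 13
f 12 13 3
f 13 1 14
f 13 14 3
f 14 1 2
f 14 2 3
f 16 15 19
f 16 19 17
f 17 19 20
f 17 20 18
f 19 15 21
f 19 21 20
f 20 21 22
f 20 22 18
f 21 15 23
f 21 23 22
f 22 23 24
f 22 24 18
f 23 15 25
f 23 25 24
f 24 25 26
f 24 26 18
f 25 15 27
f 25 27 26
f 26 27 28
f 26 28 18
f 27 15 29
f 27 29 28
f 28 29 30
f 28 30 18
f 29 15 31
f 29 31 30
f 30 31 32
f 30 32 18
f 31 15 33
f 31 33 32
f 32 33 34
f 32 34 18
f 33 15 35
f 33 35 34
f 34 35 36
f 34 36 18
f 35 15 37
f 35 37 36
f 36 37 38
f 36 38 18
f 37 15 16
f 37 16 38
f 38 16 17
f 38 17 18
f 40 39 42
f 40 42 41
f 42 39 43
f 42 43 41
f 43 39 44
f 43 44 41
f 44 39 45
f 44 45 41
f 45 39 46
f 45 46 41
f 46 39 47
f 46 47 41
f 47 39 48
f 47 48 41
f 48 39 40
f 48 40 41



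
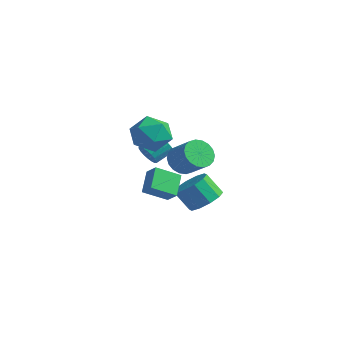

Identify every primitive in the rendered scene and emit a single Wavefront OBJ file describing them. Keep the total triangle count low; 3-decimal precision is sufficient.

v 1.028 -0.071 3.923
v 2.045 0.244 4.345
v 1.715 -1.744 3.515
v 2.732 -1.429 3.937
v 1.84 -1.575 4.641
v 1.415 -0.541 4.893
v 2.345 -0.959 2.967
v 1.92 0.075 3.219
v 2.859 -0.305 3.755
v 2.547 -0.686 4.79
v 1.213 -0.814 3.07
v 0.901 -1.195 4.105
v 1.92 1.365 1.383
v 2.29 0.769 0.852
v 3.49 0.699 1.766
v 3.12 1.295 2.297
v 2.421 1.108 0.706
v 3.621 1.038 1.621
v 2.453 1.499 0.695
v 3.652 1.429 1.609
v 2.379 1.862 0.82
v 3.578 1.792 1.734
v 2.214 2.128 1.056
v 3.413 2.058 1.971
v 1.991 2.242 1.357
v 3.19 2.172 2.272
v 1.754 2.182 1.663
v 2.954 2.112 2.578
v 1.55 1.961 1.914
v 2.75 1.891 2.828
v 1.419 1.622 2.059
v 2.619 1.552 2.974
v 1.388 1.231 2.071
v 2.587 1.161 2.985
v 1.462 0.868 1.946
v 2.661 0.798 2.86
v 1.627 0.602 1.709
v 2.826 0.532 2.624
v 1.85 0.488 1.408
v 3.049 0.418 2.323
v 2.086 0.548 1.102
v 3.286 0.478 2.017
v 2.677 -0.148 0.9
v 1.989 -1.176 1.577
v 3.342 -0.228 1.456
v 2.654 -1.256 2.132
v 3.246 -1.064 0.088
v 2.558 -2.092 0.764
v 3.911 -1.144 0.643
v 3.223 -2.172 1.32
v 1.256 3.857 -2.669
v 2.103 3.892 -2.084
v 1.331 3.538 -0.946
v 0.484 3.503 -1.531
v 1.839 4.471 -2.083
v 1.067 4.117 -0.945
v 1.352 4.816 -2.305
v 0.581 4.462 -1.167
v 0.829 4.794 -2.667
v 0.057 4.44 -1.529
v 0.468 4.415 -3.029
v -0.303 4.061 -1.891
v 0.409 3.822 -3.254
v -0.363 3.468 -2.116
v 0.673 3.243 -3.255
v -0.099 2.889 -2.117
v 1.159 2.898 -3.033
v 0.388 2.544 -1.895
v 1.683 2.92 -2.671
v 0.911 2.566 -1.533
v 2.043 3.299 -2.309
v 1.272 2.945 -1.171
v -0.144 1.1 1.156
v 0.099 1.346 0.582
v 0.328 2.306 1.09
v 0.084 2.06 1.664
v -0.189 1.421 0.569
v 0.039 2.381 1.078
v -0.468 1.433 0.673
v -0.24 2.393 1.181
v -0.683 1.378 0.872
v -0.455 2.338 1.38
v -0.792 1.269 1.127
v -0.564 2.229 1.636
v -0.772 1.126 1.388
v -0.544 2.086 1.897
v -0.628 0.978 1.603
v -0.399 1.938 2.112
v -0.388 0.854 1.73
v -0.159 1.814 2.238
v -0.099 0.779 1.742
v 0.129 1.739 2.251
v 0.18 0.767 1.639
v 0.408 1.727 2.147
v 0.395 0.822 1.44
v 0.623 1.782 1.948
v 0.504 0.931 1.184
v 0.732 1.891 1.693
v 0.484 1.074 0.923
v 0.712 2.034 1.432
v 0.339 1.222 0.708
v 0.568 2.182 1.217
f 1 12 6
f 1 6 2
f 1 2 8
f 1 8 11
f 1 11 12
f 2 6 10
f 6 12 5
f 12 11 3
f 11 8 7
f 8 2 9
f 4 10 5
f 4 5 3
f 4 3 7
f 4 7 9
f 4 9 10
f 5 10 6
f 3 5 12
f 7 3 11
f 9 7 8
f 10 9 2
f 14 13 17
f 14 17 15
f 15 17 18
f 15 18 16
f 17 13 19
f 17 19 18
f 18 19 20
f 18 20 16
f 19 13 21
f 19 21 20
f 20 21 22
f 20 22 16
f 21 13 23
f 21 23 22
f 22 23 24
f 22 24 16
f 23 13 25
f 23 25 24
f 24 25 26
f 24 26 16
f 25 13 27
f 25 27 26
f 26 27 28
f 26 28 16
f 27 13 29
f 27 29 28
f 28 29 30
f 28 30 16
f 29 13 31
f 29 31 30
f 30 31 32
f 30 32 16
f 31 13 33
f 31 33 32
f 32 33 34
f 32 34 16
f 33 13 35
f 33 35 34
f 34 35 36
f 34 36 16
f 35 13 37
f 35 37 36
f 36 37 38
f 36 38 16
f 37 13 39
f 37 39 38
f 38 39 40
f 38 40 16
f 39 13 41
f 39 41 40
f 40 41 42
f 40 42 16
f 41 13 14
f 41 14 42
f 42 14 15
f 42 15 16
f 44 46 43
f 47 44 43
f 43 46 45
f 45 47 43
f 44 50 46
f 48 44 47
f 48 50 44
f 46 50 45
f 49 47 45
f 45 50 49
f 49 48 47
f 50 48 49
f 52 51 55
f 52 55 53
f 53 55 56
f 53 56 54
f 55 51 57
f 55 57 56
f 56 57 58
f 56 58 54
f 57 51 59
f 57 59 58
f 58 59 60
f 58 60 54
f 59 51 61
f 59 61 60
f 60 61 62
f 60 62 54
f 61 51 63
f 61 63 62
f 62 63 64
f 62 64 54
f 63 51 65
f 63 65 64
f 64 65 66
f 64 66 54
f 65 51 67
f 65 67 66
f 66 67 68
f 66 68 54
f 67 51 69
f 67 69 68
f 68 69 70
f 68 70 54
f 69 51 71
f 69 71 70
f 70 71 72
f 70 72 54
f 71 51 52
f 71 52 72
f 72 52 53
f 72 53 54
f 74 73 77
f 74 77 75
f 75 77 78
f 75 78 76
f 77 73 79
f 77 79 78
f 78 79 80
f 78 80 76
f 79 73 81
f 79 81 80
f 80 81 82
f 80 82 76
f 81 73 83
f 81 83 82
f 82 83 84
f 82 84 76
f 83 73 85
f 83 85 84
f 84 85 86
f 84 86 76
f 85 73 87
f 85 87 86
f 86 87 88
f 86 88 76
f 87 73 89
f 87 89 88
f 88 89 90
f 88 90 76
f 89 73 91
f 89 91 90
f 90 91 92
f 90 92 76
f 91 73 93
f 91 93 92
f 92 93 94
f 92 94 76
f 93 73 95
f 93 95 94
f 94 95 96
f 94 96 76
f 95 73 97
f 95 97 96
f 96 97 98
f 96 98 76
f 97 73 99
f 97 99 98
f 98 99 100
f 98 100 76
f 99 73 101
f 99 101 100
f 100 101 102
f 100 102 76
f 101 73 74
f 101 74 102
f 102 74 75
f 102 75 76



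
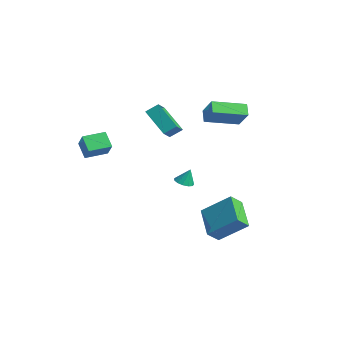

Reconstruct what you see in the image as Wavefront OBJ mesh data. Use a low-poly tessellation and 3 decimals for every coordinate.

v -2.136 -0.613 3.231
v -1.906 0.055 3.738
v -2.745 0.043 2.643
v -2.515 0.711 3.151
v -0.625 -0.251 2.069
v -0.395 0.417 2.577
v -1.234 0.405 1.482
v -1.004 1.073 1.989
v -3.441 2.352 -3.177
v -2.934 2.031 -3.168
v -3.259 2.668 -2.203
v -2.851 2.338 -3.283
v -2.955 2.649 -3.365
v -3.214 2.866 -3.387
v -3.545 2.919 -3.342
v -3.843 2.792 -3.245
v -4.013 2.525 -3.126
v -4.002 2.204 -3.023
v -3.813 1.929 -2.969
v -3.506 1.788 -2.981
v -3.178 1.826 -3.055
v -1.794 2.67 2.856
v -0.802 2.699 3.9
v -1.421 4.633 2.447
v -0.429 4.663 3.491
v -1.191 2.437 2.289
v -0.199 2.467 3.333
v -0.818 4.401 1.88
v 0.174 4.43 2.924
v 2.187 1.642 -5.142
v 2.323 0.882 -4.49
v 0.456 2.137 -4.203
v 0.593 1.377 -3.552
v 3.227 2.903 -3.888
v 3.364 2.143 -3.237
v 1.497 3.398 -2.95
v 1.633 2.638 -2.298
v -4.884 -3.396 0.319
v -3.931 -3.557 1.232
v -4.794 -2.056 0.461
v -3.84 -2.218 1.374
v -4.1 -3.362 -0.494
v -3.146 -3.524 0.419
v -4.009 -2.023 -0.352
v -3.056 -2.184 0.561
f 2 4 1
f 5 2 1
f 1 4 3
f 3 5 1
f 2 8 4
f 6 2 5
f 6 8 2
f 4 8 3
f 7 5 3
f 3 8 7
f 7 6 5
f 8 6 7
f 10 9 12
f 10 12 11
f 12 9 13
f 12 13 11
f 13 9 14
f 13 14 11
f 14 9 15
f 14 15 11
f 15 9 16
f 15 16 11
f 16 9 17
f 16 17 11
f 17 9 18
f 17 18 11
f 18 9 19
f 18 19 11
f 19 9 20
f 19 20 11
f 20 9 21
f 20 21 11
f 21 9 10
f 21 10 11
f 23 25 22
f 26 23 22
f 22 25 24
f 24 26 22
f 23 29 25
f 27 23 26
f 27 29 23
f 25 29 24
f 28 26 24
f 24 29 28
f 28 27 26
f 29 27 28
f 31 33 30
f 34 31 30
f 30 33 32
f 32 34 30
f 31 37 33
f 35 31 34
f 35 37 31
f 33 37 32
f 36 34 32
f 32 37 36
f 36 35 34
f 37 35 36
f 39 41 38
f 42 39 38
f 38 41 40
f 40 42 38
f 39 45 41
f 43 39 42
f 43 45 39
f 41 45 40
f 44 42 40
f 40 45 44
f 44 43 42
f 45 43 44



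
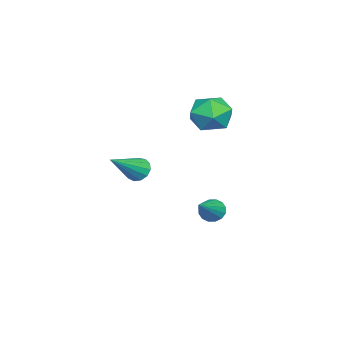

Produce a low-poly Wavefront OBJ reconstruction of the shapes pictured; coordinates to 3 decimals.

v -1.914 2.846 -2.05
v -1.612 3.08 -2.501
v -0.406 2.754 -1.09
v -1.704 3.319 -2.334
v -1.852 3.432 -2.091
v -2.016 3.387 -1.838
v -2.153 3.198 -1.641
v -2.226 2.914 -1.554
v -2.215 2.612 -1.6
v -2.124 2.373 -1.767
v -1.976 2.261 -2.009
v -1.812 2.305 -2.263
v -1.675 2.495 -2.459
v -1.602 2.778 -2.546
v -2.136 3.342 2.545
v -1.506 2.987 3.279
v -3.294 2.233 3.001
v -2.664 1.878 3.735
v -3.074 2.82 3.82
v -2.358 3.505 3.537
v -2.442 1.715 2.743
v -1.726 2.4 2.46
v -1.695 1.981 3.401
v -2.086 2.664 4.067
v -2.714 2.556 2.213
v -3.105 3.239 2.879
v 0.503 0.575 0.929
v 0.836 0.521 0.433
v 1.957 -0.035 1.971
v 0.886 0.835 0.547
v 0.814 1.067 0.783
v 0.644 1.142 1.065
v 0.429 1.038 1.304
v 0.237 0.787 1.424
v 0.13 0.468 1.387
v 0.141 0.184 1.204
v 0.267 0.024 0.935
v 0.468 0.039 0.663
v 0.68 0.224 0.476
f 2 1 4
f 2 4 3
f 4 1 5
f 4 5 3
f 5 1 6
f 5 6 3
f 6 1 7
f 6 7 3
f 7 1 8
f 7 8 3
f 8 1 9
f 8 9 3
f 9 1 10
f 9 10 3
f 10 1 11
f 10 11 3
f 11 1 12
f 11 12 3
f 12 1 13
f 12 13 3
f 13 1 14
f 13 14 3
f 14 1 2
f 14 2 3
f 15 26 20
f 15 20 16
f 15 16 22
f 15 22 25
f 15 25 26
f 16 20 24
f 20 26 19
f 26 25 17
f 25 22 21
f 22 16 23
f 18 24 19
f 18 19 17
f 18 17 21
f 18 21 23
f 18 23 24
f 19 24 20
f 17 19 26
f 21 17 25
f 23 21 22
f 24 23 16
f 28 27 30
f 28 30 29
f 30 27 31
f 30 31 29
f 31 27 32
f 31 32 29
f 32 27 33
f 32 33 29
f 33 27 34
f 33 34 29
f 34 27 35
f 34 35 29
f 35 27 36
f 35 36 29
f 36 27 37
f 36 37 29
f 37 27 38
f 37 38 29
f 38 27 39
f 38 39 29
f 39 27 28
f 39 28 29



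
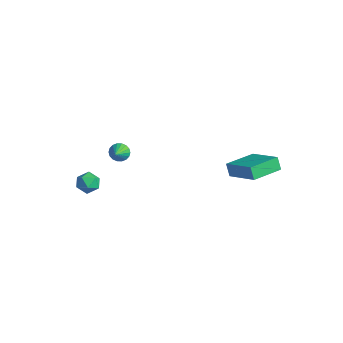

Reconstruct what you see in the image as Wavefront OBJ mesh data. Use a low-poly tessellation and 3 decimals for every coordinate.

v -3.159 -3.496 -2.454
v -2.745 -3.083 -2.951
v -2.835 -4.537 -3.049
v -2.421 -4.124 -3.546
v -2.193 -4.187 -2.816
v -2.393 -3.544 -2.448
v -3.187 -4.076 -3.552
v -3.387 -3.433 -3.184
v -2.762 -3.441 -3.629
v -2.148 -3.51 -3.174
v -3.432 -4.11 -2.826
v -2.818 -4.179 -2.371
v -1.199 -2.733 0.229
v -0.74 -2.603 -0.136
v -0.601 -3.387 0.751
v -0.714 -2.423 0.06
v -0.783 -2.304 0.288
v -0.935 -2.27 0.505
v -1.14 -2.328 0.667
v -1.356 -2.465 0.742
v -1.541 -2.656 0.716
v -1.658 -2.862 0.593
v -1.685 -3.042 0.397
v -1.615 -3.161 0.169
v -1.463 -3.195 -0.048
v -1.259 -3.137 -0.21
v -1.043 -3 -0.285
v -0.858 -2.809 -0.259
v 1.825 2.469 -2.259
v 1.438 2.507 -1.492
v 1.708 4.399 -2.413
v 1.321 4.437 -1.646
v 3.759 2.663 -1.294
v 3.372 2.701 -0.527
v 3.642 4.593 -1.448
v 3.255 4.631 -0.681
f 1 12 6
f 1 6 2
f 1 2 8
f 1 8 11
f 1 11 12
f 2 6 10
f 6 12 5
f 12 11 3
f 11 8 7
f 8 2 9
f 4 10 5
f 4 5 3
f 4 3 7
f 4 7 9
f 4 9 10
f 5 10 6
f 3 5 12
f 7 3 11
f 9 7 8
f 10 9 2
f 14 13 16
f 14 16 15
f 16 13 17
f 16 17 15
f 17 13 18
f 17 18 15
f 18 13 19
f 18 19 15
f 19 13 20
f 19 20 15
f 20 13 21
f 20 21 15
f 21 13 22
f 21 22 15
f 22 13 23
f 22 23 15
f 23 13 24
f 23 24 15
f 24 13 25
f 24 25 15
f 25 13 26
f 25 26 15
f 26 13 27
f 26 27 15
f 27 13 28
f 27 28 15
f 28 13 14
f 28 14 15
f 30 32 29
f 33 30 29
f 29 32 31
f 31 33 29
f 30 36 32
f 34 30 33
f 34 36 30
f 32 36 31
f 35 33 31
f 31 36 35
f 35 34 33
f 36 34 35



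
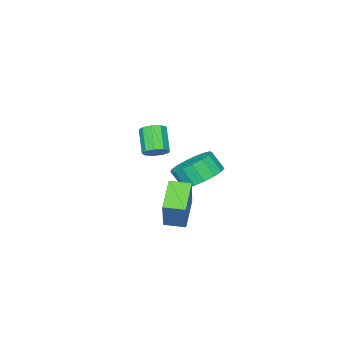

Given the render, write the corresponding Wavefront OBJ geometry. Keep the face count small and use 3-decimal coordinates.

v -2.168 -4.019 -4.125
v -1.51 -3.441 -2.507
v -2.726 -3.203 -4.19
v -2.068 -2.625 -2.572
v -0.932 -3.235 -4.908
v -0.274 -2.657 -3.29
v -1.49 -2.419 -4.973
v -0.832 -1.841 -3.355
v -3.269 -3.035 -2.897
v -2.239 -3.056 -3.101
v -2.082 -3.645 -2.246
v -3.111 -3.625 -2.043
v -2.296 -2.65 -2.81
v -2.139 -3.239 -1.956
v -2.576 -2.332 -2.54
v -2.419 -2.921 -1.685
v -3.014 -2.175 -2.351
v -2.857 -2.765 -1.496
v -3.511 -2.216 -2.288
v -3.354 -2.805 -1.433
v -3.953 -2.444 -2.364
v -3.796 -3.033 -1.509
v -4.237 -2.807 -2.562
v -4.08 -3.397 -1.707
v -4.3 -3.223 -2.837
v -4.143 -3.813 -1.983
v -4.126 -3.596 -3.126
v -3.969 -4.185 -2.271
v -3.756 -3.841 -3.363
v -3.599 -4.43 -2.508
v -3.274 -3.9 -3.493
v -3.117 -4.49 -2.638
v -2.791 -3.762 -3.486
v -2.634 -4.351 -2.631
v -2.417 -3.457 -3.345
v -2.26 -4.047 -2.49
v 0.926 -1.861 0.827
v 1.367 -2.237 0.808
v 0.796 -2.955 1.714
v 0.354 -2.579 1.733
v 1.441 -1.955 1.077
v 0.869 -2.673 1.984
v 1.273 -1.629 1.229
v 0.701 -2.347 2.136
v 0.943 -1.412 1.193
v 0.371 -2.13 2.1
v 0.605 -1.405 0.986
v 0.033 -2.123 1.892
v 0.417 -1.611 0.704
v -0.155 -2.329 1.61
v 0.467 -1.935 0.479
v -0.104 -2.653 1.386
v 0.732 -2.223 0.417
v 0.16 -2.941 1.324
v 1.087 -2.343 0.547
v 0.516 -3.061 1.454
f 2 4 1
f 5 2 1
f 1 4 3
f 3 5 1
f 2 8 4
f 6 2 5
f 6 8 2
f 4 8 3
f 7 5 3
f 3 8 7
f 7 6 5
f 8 6 7
f 10 9 13
f 10 13 11
f 11 13 14
f 11 14 12
f 13 9 15
f 13 15 14
f 14 15 16
f 14 16 12
f 15 9 17
f 15 17 16
f 16 17 18
f 16 18 12
f 17 9 19
f 17 19 18
f 18 19 20
f 18 20 12
f 19 9 21
f 19 21 20
f 20 21 22
f 20 22 12
f 21 9 23
f 21 23 22
f 22 23 24
f 22 24 12
f 23 9 25
f 23 25 24
f 24 25 26
f 24 26 12
f 25 9 27
f 25 27 26
f 26 27 28
f 26 28 12
f 27 9 29
f 27 29 28
f 28 29 30
f 28 30 12
f 29 9 31
f 29 31 30
f 30 31 32
f 30 32 12
f 31 9 33
f 31 33 32
f 32 33 34
f 32 34 12
f 33 9 35
f 33 35 34
f 34 35 36
f 34 36 12
f 35 9 10
f 35 10 36
f 36 10 11
f 36 11 12
f 38 37 41
f 38 41 39
f 39 41 42
f 39 42 40
f 41 37 43
f 41 43 42
f 42 43 44
f 42 44 40
f 43 37 45
f 43 45 44
f 44 45 46
f 44 46 40
f 45 37 47
f 45 47 46
f 46 47 48
f 46 48 40
f 47 37 49
f 47 49 48
f 48 49 50
f 48 50 40
f 49 37 51
f 49 51 50
f 50 51 52
f 50 52 40
f 51 37 53
f 51 53 52
f 52 53 54
f 52 54 40
f 53 37 55
f 53 55 54
f 54 55 56
f 54 56 40
f 55 37 38
f 55 38 56
f 56 38 39
f 56 39 40



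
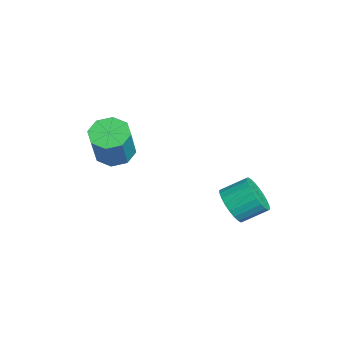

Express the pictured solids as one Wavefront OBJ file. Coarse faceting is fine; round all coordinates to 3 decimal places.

v 0.734 2.449 -4.273
v 1.402 2.751 -4.812
v 1.434 3.833 -4.166
v 0.766 3.531 -3.627
v 1.115 2.864 -4.987
v 1.147 3.946 -4.342
v 0.77 2.914 -5.054
v 0.802 3.996 -4.409
v 0.419 2.893 -5.002
v 0.452 3.975 -4.357
v 0.117 2.805 -4.839
v 0.149 3.887 -4.193
v -0.092 2.663 -4.589
v -0.06 3.744 -3.944
v -0.175 2.488 -4.292
v -0.143 3.569 -3.646
v -0.12 2.307 -3.991
v -0.087 3.388 -3.346
v 0.066 2.147 -3.734
v 0.098 3.229 -3.088
v 0.353 2.034 -3.558
v 0.385 3.116 -2.913
v 0.698 1.984 -3.491
v 0.73 3.066 -2.846
v 1.048 2.005 -3.543
v 1.081 3.087 -2.898
v 1.351 2.093 -3.707
v 1.383 3.175 -3.061
v 1.56 2.236 -3.956
v 1.592 3.317 -3.311
v 1.643 2.411 -4.254
v 1.675 3.492 -3.608
v 1.587 2.592 -4.554
v 1.62 3.673 -3.909
v -4.263 -1.669 -3.997
v -3.521 -1.218 -4.298
v -2.634 -1.519 -2.565
v -3.377 -1.971 -2.263
v -3.986 -0.792 -3.986
v -3.1 -1.093 -2.253
v -4.614 -0.88 -3.68
v -3.728 -1.181 -1.947
v -5.037 -1.43 -3.559
v -4.15 -1.732 -1.826
v -5.006 -2.121 -3.695
v -4.119 -2.422 -1.962
v -4.54 -2.547 -4.007
v -3.654 -2.848 -2.274
v -3.912 -2.459 -4.313
v -3.026 -2.76 -2.58
v -3.49 -1.908 -4.434
v -2.603 -2.21 -2.701
f 2 1 5
f 2 5 3
f 3 5 6
f 3 6 4
f 5 1 7
f 5 7 6
f 6 7 8
f 6 8 4
f 7 1 9
f 7 9 8
f 8 9 10
f 8 10 4
f 9 1 11
f 9 11 10
f 10 11 12
f 10 12 4
f 11 1 13
f 11 13 12
f 12 13 14
f 12 14 4
f 13 1 15
f 13 15 14
f 14 15 16
f 14 16 4
f 15 1 17
f 15 17 16
f 16 17 18
f 16 18 4
f 17 1 19
f 17 19 18
f 18 19 20
f 18 20 4
f 19 1 21
f 19 21 20
f 20 21 22
f 20 22 4
f 21 1 23
f 21 23 22
f 22 23 24
f 22 24 4
f 23 1 25
f 23 25 24
f 24 25 26
f 24 26 4
f 25 1 27
f 25 27 26
f 26 27 28
f 26 28 4
f 27 1 29
f 27 29 28
f 28 29 30
f 28 30 4
f 29 1 31
f 29 31 30
f 30 31 32
f 30 32 4
f 31 1 33
f 31 33 32
f 32 33 34
f 32 34 4
f 33 1 2
f 33 2 34
f 34 2 3
f 34 3 4
f 36 35 39
f 36 39 37
f 37 39 40
f 37 40 38
f 39 35 41
f 39 41 40
f 40 41 42
f 40 42 38
f 41 35 43
f 41 43 42
f 42 43 44
f 42 44 38
f 43 35 45
f 43 45 44
f 44 45 46
f 44 46 38
f 45 35 47
f 45 47 46
f 46 47 48
f 46 48 38
f 47 35 49
f 47 49 48
f 48 49 50
f 48 50 38
f 49 35 51
f 49 51 50
f 50 51 52
f 50 52 38
f 51 35 36
f 51 36 52
f 52 36 37
f 52 37 38



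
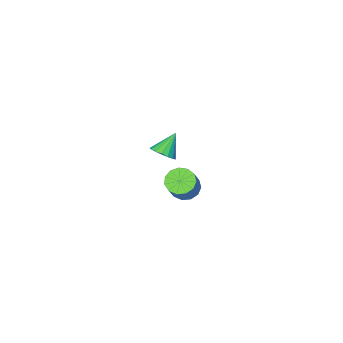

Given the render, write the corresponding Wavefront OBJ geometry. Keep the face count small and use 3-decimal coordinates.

v -0.947 -0.857 -3.294
v -0.495 -1.427 -3.233
v 0.139 -0.793 -2.006
v -0.313 -0.223 -2.066
v -0.304 -1.152 -3.473
v 0.33 -0.519 -2.246
v -0.318 -0.784 -3.656
v 0.316 -0.151 -2.429
v -0.531 -0.439 -3.724
v 0.103 0.194 -2.497
v -0.876 -0.227 -3.656
v -0.242 0.407 -2.428
v -1.244 -0.214 -3.472
v -0.61 0.419 -2.244
v -1.518 -0.406 -3.232
v -0.884 0.228 -2.004
v -1.61 -0.741 -3.011
v -0.976 -0.107 -1.784
v -1.492 -1.112 -2.88
v -0.858 -0.479 -1.653
v -1.201 -1.403 -2.881
v -0.567 -0.769 -1.653
v -0.829 -1.52 -3.012
v -0.195 -0.886 -1.785
v 1.935 2.198 2.731
v 2.233 2.583 3.115
v 1.165 1.942 3.589
v 2.03 2.756 2.984
v 1.806 2.801 2.795
v 1.61 2.708 2.592
v 1.489 2.498 2.421
v 1.471 2.219 2.321
v 1.558 1.935 2.315
v 1.732 1.712 2.404
v 1.952 1.6 2.569
v 2.168 1.625 2.77
v 2.331 1.781 2.963
v 2.403 2.033 3.103
v 2.368 2.322 3.157
f 2 1 5
f 2 5 3
f 3 5 6
f 3 6 4
f 5 1 7
f 5 7 6
f 6 7 8
f 6 8 4
f 7 1 9
f 7 9 8
f 8 9 10
f 8 10 4
f 9 1 11
f 9 11 10
f 10 11 12
f 10 12 4
f 11 1 13
f 11 13 12
f 12 13 14
f 12 14 4
f 13 1 15
f 13 15 14
f 14 15 16
f 14 16 4
f 15 1 17
f 15 17 16
f 16 17 18
f 16 18 4
f 17 1 19
f 17 19 18
f 18 19 20
f 18 20 4
f 19 1 21
f 19 21 20
f 20 21 22
f 20 22 4
f 21 1 23
f 21 23 22
f 22 23 24
f 22 24 4
f 23 1 2
f 23 2 24
f 24 2 3
f 24 3 4
f 26 25 28
f 26 28 27
f 28 25 29
f 28 29 27
f 29 25 30
f 29 30 27
f 30 25 31
f 30 31 27
f 31 25 32
f 31 32 27
f 32 25 33
f 32 33 27
f 33 25 34
f 33 34 27
f 34 25 35
f 34 35 27
f 35 25 36
f 35 36 27
f 36 25 37
f 36 37 27
f 37 25 38
f 37 38 27
f 38 25 39
f 38 39 27
f 39 25 26
f 39 26 27

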